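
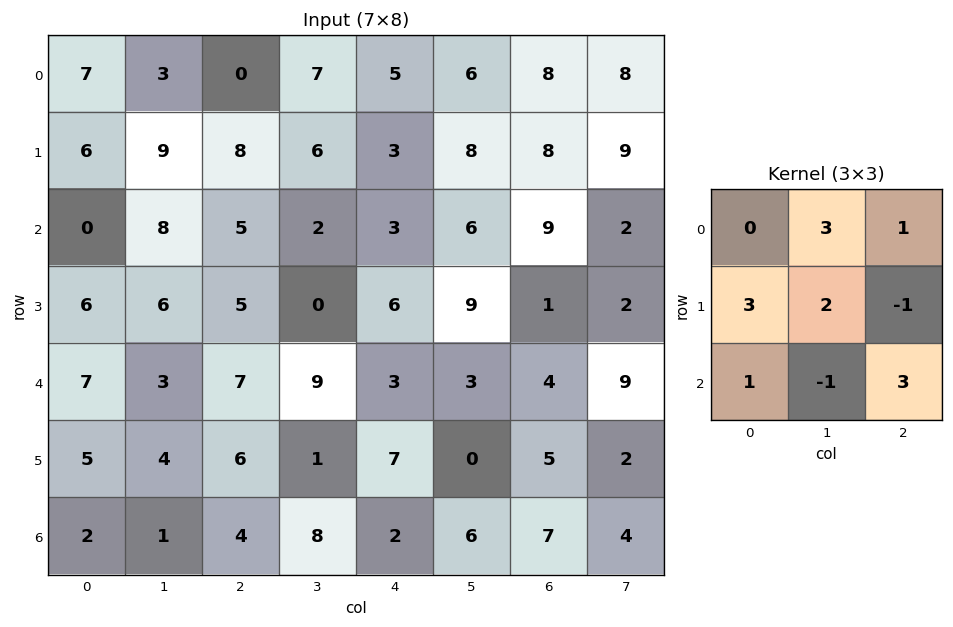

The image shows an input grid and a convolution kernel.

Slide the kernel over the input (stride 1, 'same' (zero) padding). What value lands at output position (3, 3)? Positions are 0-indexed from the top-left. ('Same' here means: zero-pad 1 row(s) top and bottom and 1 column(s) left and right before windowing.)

25

The receptive field on the zero-padded input at this output position is [5 2 3 / 5 0 6 / 7 9 3]. Elementwise product with the kernel and sum: 2·3 + 3·1 + 5·3 + 0·2 + 6·-1 + 7·1 + 9·-1 + 3·3.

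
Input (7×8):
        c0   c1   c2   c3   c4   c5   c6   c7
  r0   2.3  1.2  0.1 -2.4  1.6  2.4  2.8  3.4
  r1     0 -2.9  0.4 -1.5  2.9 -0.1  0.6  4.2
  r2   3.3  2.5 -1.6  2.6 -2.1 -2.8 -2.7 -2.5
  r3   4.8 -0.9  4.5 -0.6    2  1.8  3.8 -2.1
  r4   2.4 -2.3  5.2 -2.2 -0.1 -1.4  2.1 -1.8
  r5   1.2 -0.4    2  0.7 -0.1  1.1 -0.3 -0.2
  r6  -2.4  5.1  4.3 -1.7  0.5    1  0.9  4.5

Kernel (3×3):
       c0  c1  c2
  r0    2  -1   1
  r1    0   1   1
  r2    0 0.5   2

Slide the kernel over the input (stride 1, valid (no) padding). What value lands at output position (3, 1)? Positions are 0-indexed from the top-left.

The receptive field on the input at this output position is [-0.9 4.5 -0.6 / -2.3 5.2 -2.2 / -0.4 2 0.7]. Elementwise product with the kernel and sum: -0.9·2 + 4.5·-1 + -0.6·1 + 5.2·1 + -2.2·1 + 2·0.5 + 0.7·2.

-1.5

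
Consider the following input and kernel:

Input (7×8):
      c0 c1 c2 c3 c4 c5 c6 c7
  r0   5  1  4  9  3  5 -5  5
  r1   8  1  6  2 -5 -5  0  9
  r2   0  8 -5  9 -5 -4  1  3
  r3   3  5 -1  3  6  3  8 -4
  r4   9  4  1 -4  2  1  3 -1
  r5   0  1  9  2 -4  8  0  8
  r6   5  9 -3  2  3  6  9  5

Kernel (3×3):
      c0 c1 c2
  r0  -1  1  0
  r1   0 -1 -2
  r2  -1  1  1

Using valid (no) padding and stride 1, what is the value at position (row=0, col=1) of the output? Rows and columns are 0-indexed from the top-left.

The receptive field on the input at this output position is [1 4 9 / 1 6 2 / 8 -5 9]. Elementwise product with the kernel and sum: 1·-1 + 4·1 + 6·-1 + 2·-2 + 8·-1 + -5·1 + 9·1.

-11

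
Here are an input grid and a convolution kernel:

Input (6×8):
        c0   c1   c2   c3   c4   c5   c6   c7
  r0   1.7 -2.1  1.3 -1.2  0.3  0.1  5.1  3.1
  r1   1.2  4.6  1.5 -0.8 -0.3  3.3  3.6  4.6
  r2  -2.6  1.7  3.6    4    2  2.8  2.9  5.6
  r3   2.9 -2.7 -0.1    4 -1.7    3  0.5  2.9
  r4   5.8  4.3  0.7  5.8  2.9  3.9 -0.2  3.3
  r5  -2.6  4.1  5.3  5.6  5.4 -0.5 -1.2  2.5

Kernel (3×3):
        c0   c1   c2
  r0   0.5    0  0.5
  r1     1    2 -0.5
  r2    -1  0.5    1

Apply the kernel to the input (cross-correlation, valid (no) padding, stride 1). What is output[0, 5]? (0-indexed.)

The receptive field on the input at this output position is [0.1 5.1 3.1 / 3.3 3.6 4.6 / 2.8 2.9 5.6]. Elementwise product with the kernel and sum: 0.1·0.5 + 3.1·0.5 + 3.3·1 + 3.6·2 + 4.6·-0.5 + 2.8·-1 + 2.9·0.5 + 5.6·1.

14.05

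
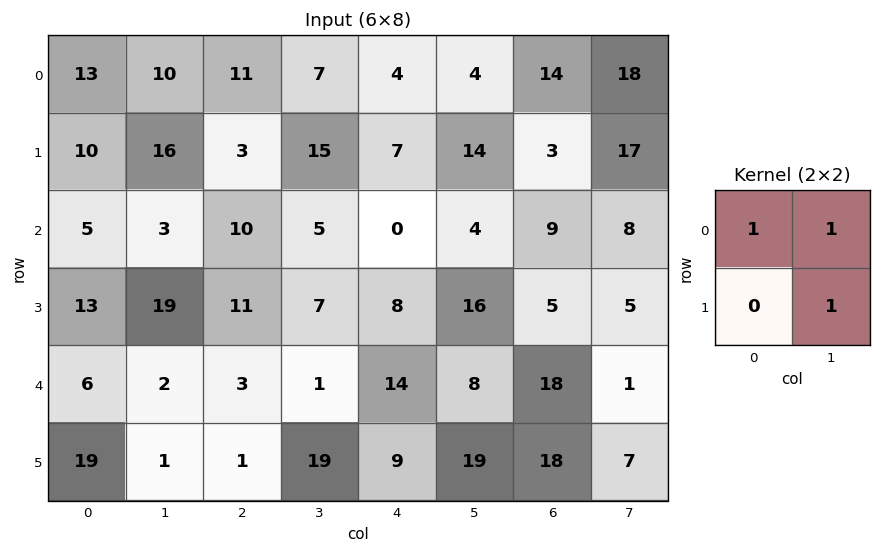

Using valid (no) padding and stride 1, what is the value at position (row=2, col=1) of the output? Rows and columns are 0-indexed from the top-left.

24

The receptive field on the input at this output position is [3 10 / 19 11]. Elementwise product with the kernel and sum: 3·1 + 10·1 + 11·1.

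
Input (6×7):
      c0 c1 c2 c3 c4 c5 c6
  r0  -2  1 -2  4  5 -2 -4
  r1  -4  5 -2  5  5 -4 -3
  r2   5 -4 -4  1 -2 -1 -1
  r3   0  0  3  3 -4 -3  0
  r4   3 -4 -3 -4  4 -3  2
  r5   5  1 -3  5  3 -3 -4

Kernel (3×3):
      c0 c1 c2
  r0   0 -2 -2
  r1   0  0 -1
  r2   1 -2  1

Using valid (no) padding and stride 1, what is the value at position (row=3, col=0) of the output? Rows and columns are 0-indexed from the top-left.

The receptive field on the input at this output position is [0 0 3 / 3 -4 -3 / 5 1 -3]. Elementwise product with the kernel and sum: 0·-2 + 3·-2 + -3·-1 + 5·1 + 1·-2 + -3·1.

-3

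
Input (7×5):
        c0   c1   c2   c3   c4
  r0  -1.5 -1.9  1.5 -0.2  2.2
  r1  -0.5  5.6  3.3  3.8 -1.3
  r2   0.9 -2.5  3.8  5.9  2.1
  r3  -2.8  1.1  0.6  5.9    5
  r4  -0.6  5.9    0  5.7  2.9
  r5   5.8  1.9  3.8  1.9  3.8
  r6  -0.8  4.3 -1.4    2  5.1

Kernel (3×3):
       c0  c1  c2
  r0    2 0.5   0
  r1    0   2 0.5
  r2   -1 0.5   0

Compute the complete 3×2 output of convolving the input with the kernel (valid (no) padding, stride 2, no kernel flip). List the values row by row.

6.75 9
6.6 27.7
10.4 10.95

Output[0,0]: The receptive field on the input at this output position is [-1.5 -1.9 1.5 / -0.5 5.6 3.3 / 0.9 -2.5 3.8]. Elementwise product with the kernel and sum: -1.5·2 + -1.9·0.5 + 5.6·2 + 3.3·0.5 + 0.9·-1 + -2.5·0.5.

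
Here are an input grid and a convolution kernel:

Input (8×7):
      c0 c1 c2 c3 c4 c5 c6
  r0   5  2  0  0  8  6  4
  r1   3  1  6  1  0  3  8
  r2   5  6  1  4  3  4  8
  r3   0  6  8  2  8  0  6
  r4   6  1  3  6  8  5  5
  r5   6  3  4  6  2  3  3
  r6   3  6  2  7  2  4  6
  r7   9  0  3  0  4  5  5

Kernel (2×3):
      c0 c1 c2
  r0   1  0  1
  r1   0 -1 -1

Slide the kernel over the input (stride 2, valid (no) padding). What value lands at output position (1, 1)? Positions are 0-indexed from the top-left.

-6

The receptive field on the input at this output position is [1 4 3 / 8 2 8]. Elementwise product with the kernel and sum: 1·1 + 3·1 + 2·-1 + 8·-1.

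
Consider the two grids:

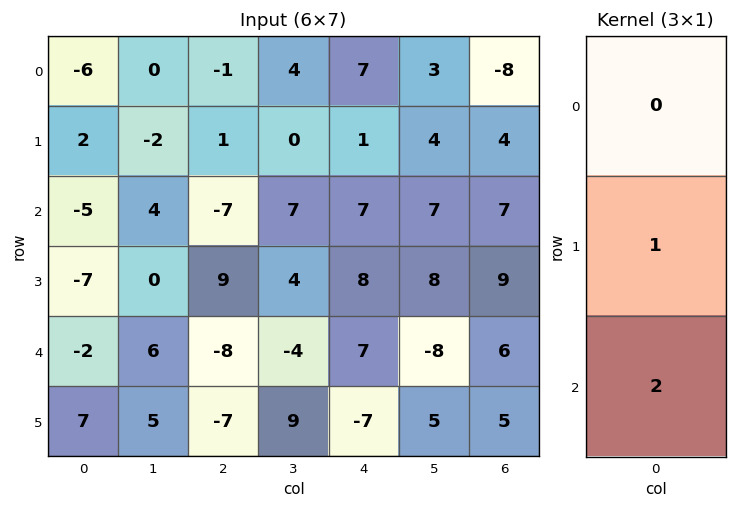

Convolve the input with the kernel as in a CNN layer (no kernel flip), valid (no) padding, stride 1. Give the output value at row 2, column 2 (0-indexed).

-7

The receptive field on the input at this output position is [-7 / 9 / -8]. Elementwise product with the kernel and sum: 9·1 + -8·2.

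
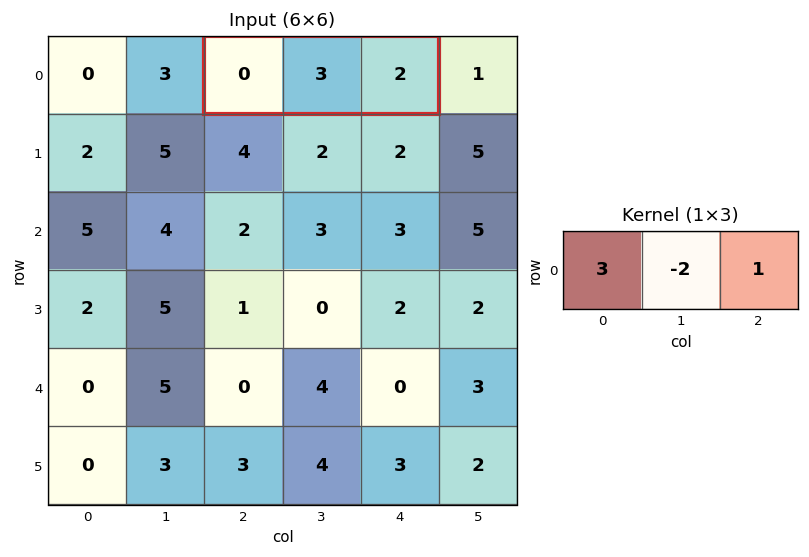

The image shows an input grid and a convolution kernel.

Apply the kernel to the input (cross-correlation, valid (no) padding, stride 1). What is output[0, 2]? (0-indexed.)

-4

The receptive field on the input at this output position is [0 3 2]. Elementwise product with the kernel and sum: 0·3 + 3·-2 + 2·1.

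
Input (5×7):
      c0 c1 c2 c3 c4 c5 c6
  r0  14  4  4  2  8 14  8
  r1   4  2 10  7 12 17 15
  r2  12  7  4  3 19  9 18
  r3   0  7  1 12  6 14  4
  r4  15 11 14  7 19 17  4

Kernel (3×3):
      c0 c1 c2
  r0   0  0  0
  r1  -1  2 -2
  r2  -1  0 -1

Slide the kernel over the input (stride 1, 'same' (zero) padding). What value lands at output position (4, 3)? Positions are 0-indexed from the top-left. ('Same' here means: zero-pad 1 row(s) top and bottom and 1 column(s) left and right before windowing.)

The receptive field on the zero-padded input at this output position is [1 12 6 / 14 7 19 / 0 0 0]. Elementwise product with the kernel and sum: 14·-1 + 7·2 + 19·-2 + 0·-1 + 0·-1.

-38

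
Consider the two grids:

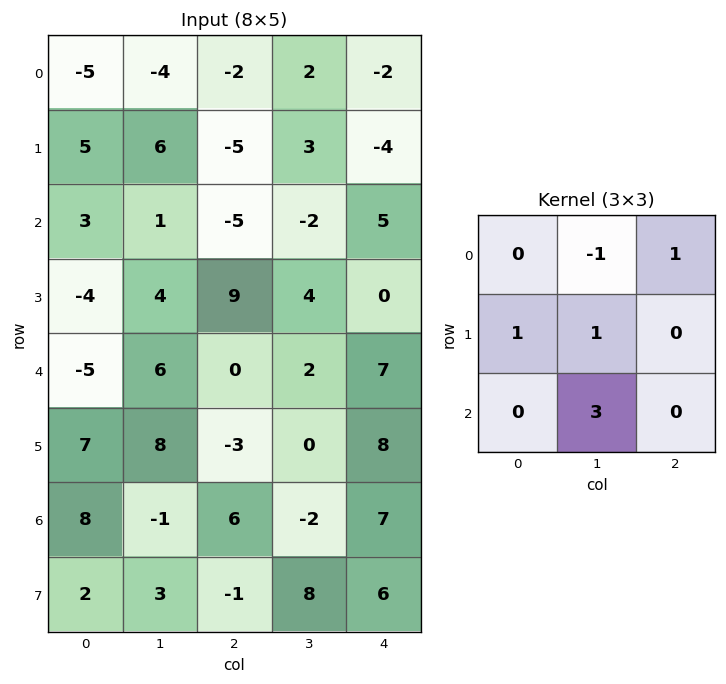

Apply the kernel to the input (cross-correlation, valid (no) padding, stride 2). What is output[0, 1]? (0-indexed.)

-12

The receptive field on the input at this output position is [-2 2 -2 / -5 3 -4 / -5 -2 5]. Elementwise product with the kernel and sum: 2·-1 + -2·1 + -5·1 + 3·1 + -2·3.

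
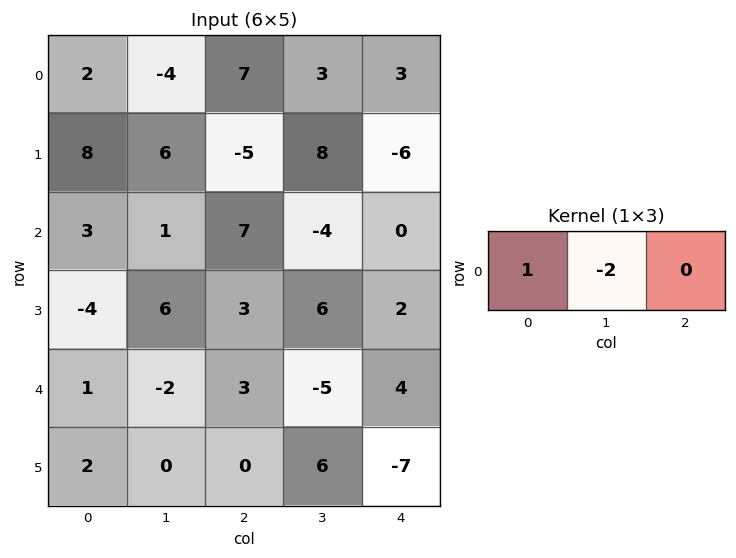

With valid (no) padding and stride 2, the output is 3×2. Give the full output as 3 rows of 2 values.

Output[0,0]: The receptive field on the input at this output position is [2 -4 7]. Elementwise product with the kernel and sum: 2·1 + -4·-2.
Output[0,1]: The receptive field on the input at this output position is [7 3 3]. Elementwise product with the kernel and sum: 7·1 + 3·-2.

10 1
1 15
5 13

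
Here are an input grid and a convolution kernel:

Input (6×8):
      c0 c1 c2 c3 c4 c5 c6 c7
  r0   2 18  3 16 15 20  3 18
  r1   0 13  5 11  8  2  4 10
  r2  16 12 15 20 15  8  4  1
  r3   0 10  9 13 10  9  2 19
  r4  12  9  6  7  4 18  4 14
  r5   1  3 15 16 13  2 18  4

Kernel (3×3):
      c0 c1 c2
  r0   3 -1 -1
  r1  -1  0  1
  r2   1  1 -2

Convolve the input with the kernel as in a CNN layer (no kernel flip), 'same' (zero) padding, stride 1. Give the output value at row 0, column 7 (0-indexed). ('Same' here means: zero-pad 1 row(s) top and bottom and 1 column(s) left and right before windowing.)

The receptive field on the zero-padded input at this output position is [0 0 0 / 3 18 0 / 4 10 0]. Elementwise product with the kernel and sum: 0·3 + 0·-1 + 0·-1 + 3·-1 + 0·1 + 4·1 + 10·1 + 0·-2.

11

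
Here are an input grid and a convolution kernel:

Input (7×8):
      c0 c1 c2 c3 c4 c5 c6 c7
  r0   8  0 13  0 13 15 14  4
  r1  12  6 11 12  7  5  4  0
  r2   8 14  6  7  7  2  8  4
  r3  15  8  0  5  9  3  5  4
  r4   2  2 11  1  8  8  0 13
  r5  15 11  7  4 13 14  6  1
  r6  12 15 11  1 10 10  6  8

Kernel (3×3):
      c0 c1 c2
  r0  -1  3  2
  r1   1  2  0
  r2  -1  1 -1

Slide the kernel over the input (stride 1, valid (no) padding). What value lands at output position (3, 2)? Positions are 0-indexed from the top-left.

30

The receptive field on the input at this output position is [0 5 9 / 11 1 8 / 7 4 13]. Elementwise product with the kernel and sum: 0·-1 + 5·3 + 9·2 + 11·1 + 1·2 + 7·-1 + 4·1 + 13·-1.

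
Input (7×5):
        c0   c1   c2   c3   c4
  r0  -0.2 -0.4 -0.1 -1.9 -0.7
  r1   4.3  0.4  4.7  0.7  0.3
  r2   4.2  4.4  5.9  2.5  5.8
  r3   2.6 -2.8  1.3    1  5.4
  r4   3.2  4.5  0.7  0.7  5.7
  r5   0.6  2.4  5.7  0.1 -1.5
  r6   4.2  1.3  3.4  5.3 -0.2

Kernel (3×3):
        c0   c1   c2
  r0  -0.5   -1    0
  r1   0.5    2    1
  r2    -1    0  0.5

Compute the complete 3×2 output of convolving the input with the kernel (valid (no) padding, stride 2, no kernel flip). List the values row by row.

6.9 3
-12.35 4.75
2.2 -3

Output[0,0]: The receptive field on the input at this output position is [-0.2 -0.4 -0.1 / 4.3 0.4 4.7 / 4.2 4.4 5.9]. Elementwise product with the kernel and sum: -0.2·-0.5 + -0.4·-1 + 4.3·0.5 + 0.4·2 + 4.7·1 + 4.2·-1 + 5.9·0.5.
Output[0,1]: The receptive field on the input at this output position is [-0.1 -1.9 -0.7 / 4.7 0.7 0.3 / 5.9 2.5 5.8]. Elementwise product with the kernel and sum: -0.1·-0.5 + -1.9·-1 + 4.7·0.5 + 0.7·2 + 0.3·1 + 5.9·-1 + 5.8·0.5.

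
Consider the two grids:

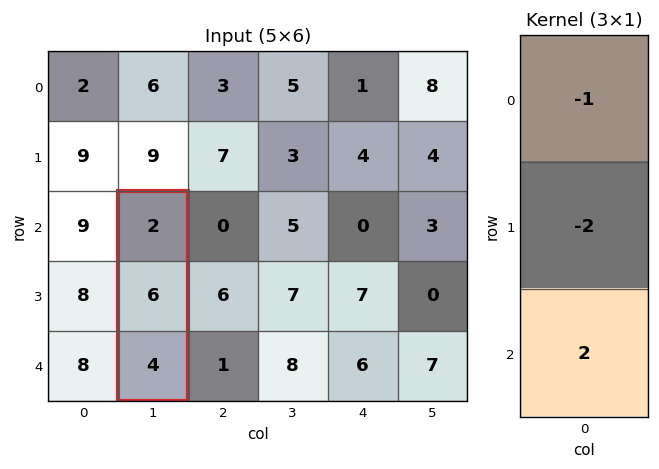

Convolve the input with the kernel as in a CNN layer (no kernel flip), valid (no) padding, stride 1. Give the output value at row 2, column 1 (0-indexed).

The receptive field on the input at this output position is [2 / 6 / 4]. Elementwise product with the kernel and sum: 2·-1 + 6·-2 + 4·2.

-6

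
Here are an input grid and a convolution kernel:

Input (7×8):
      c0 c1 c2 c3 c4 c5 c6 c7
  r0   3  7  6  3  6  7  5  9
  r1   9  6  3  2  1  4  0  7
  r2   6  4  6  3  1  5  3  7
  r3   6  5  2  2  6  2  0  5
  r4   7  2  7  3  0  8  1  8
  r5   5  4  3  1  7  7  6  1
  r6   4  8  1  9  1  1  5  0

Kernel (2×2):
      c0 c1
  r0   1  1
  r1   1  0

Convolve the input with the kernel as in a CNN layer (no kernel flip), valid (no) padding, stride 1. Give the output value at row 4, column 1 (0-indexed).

The receptive field on the input at this output position is [2 7 / 4 3]. Elementwise product with the kernel and sum: 2·1 + 7·1 + 4·1.

13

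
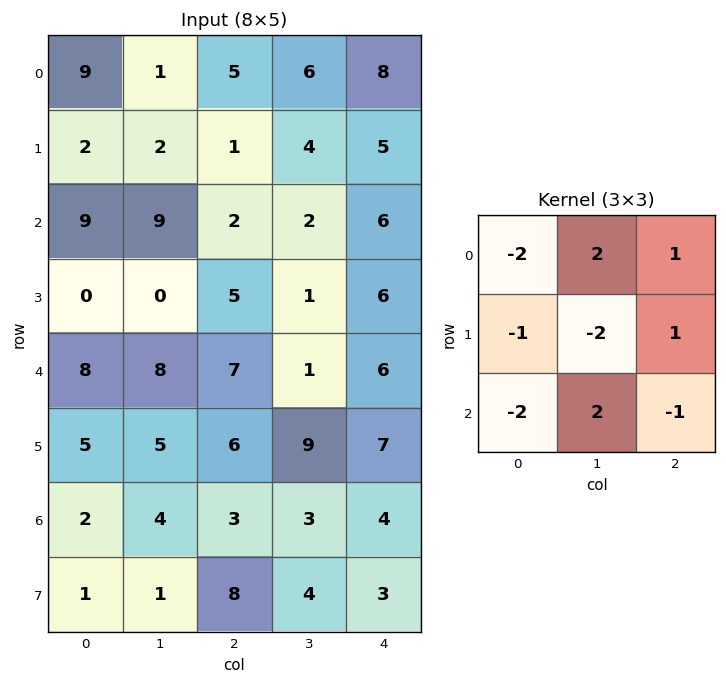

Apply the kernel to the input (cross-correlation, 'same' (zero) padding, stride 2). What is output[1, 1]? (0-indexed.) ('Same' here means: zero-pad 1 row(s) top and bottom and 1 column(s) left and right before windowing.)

0

The receptive field on the zero-padded input at this output position is [2 1 4 / 9 2 2 / 0 5 1]. Elementwise product with the kernel and sum: 2·-2 + 1·2 + 4·1 + 9·-1 + 2·-2 + 2·1 + 0·-2 + 5·2 + 1·-1.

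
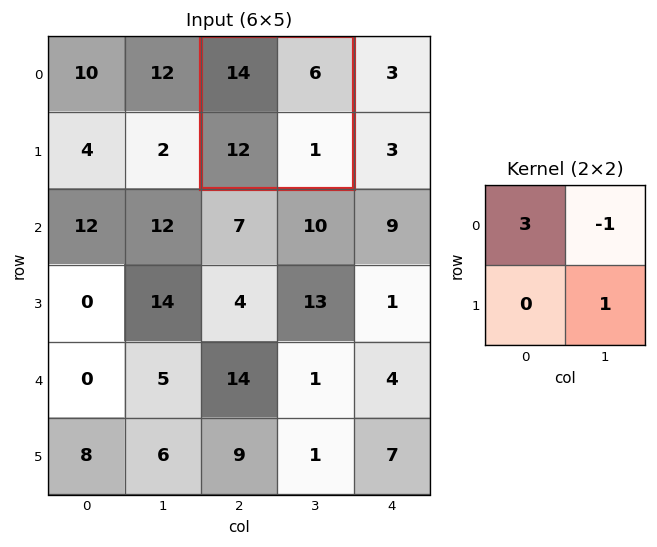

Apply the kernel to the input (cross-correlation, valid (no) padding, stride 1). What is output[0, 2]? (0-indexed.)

The receptive field on the input at this output position is [14 6 / 12 1]. Elementwise product with the kernel and sum: 14·3 + 6·-1 + 1·1.

37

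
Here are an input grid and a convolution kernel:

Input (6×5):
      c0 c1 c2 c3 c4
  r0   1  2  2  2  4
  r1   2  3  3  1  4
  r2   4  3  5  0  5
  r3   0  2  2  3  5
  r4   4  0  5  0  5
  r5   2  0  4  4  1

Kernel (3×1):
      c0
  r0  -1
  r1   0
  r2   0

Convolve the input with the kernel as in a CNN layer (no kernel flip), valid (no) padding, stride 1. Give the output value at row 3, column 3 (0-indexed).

-3

The receptive field on the input at this output position is [3 / 0 / 4]. Elementwise product with the kernel and sum: 3·-1.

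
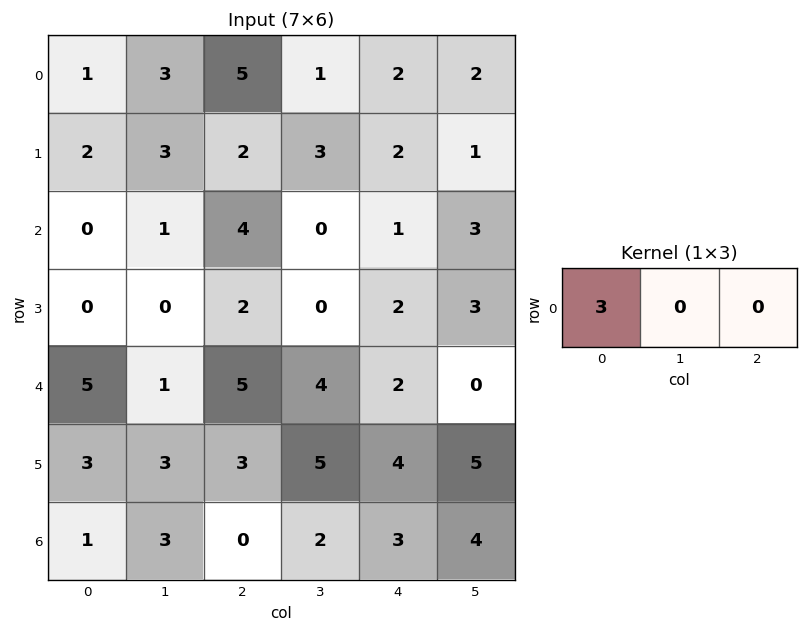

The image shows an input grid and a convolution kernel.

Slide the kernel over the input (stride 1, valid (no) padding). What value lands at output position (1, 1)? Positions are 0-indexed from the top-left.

9

The receptive field on the input at this output position is [3 2 3]. Elementwise product with the kernel and sum: 3·3.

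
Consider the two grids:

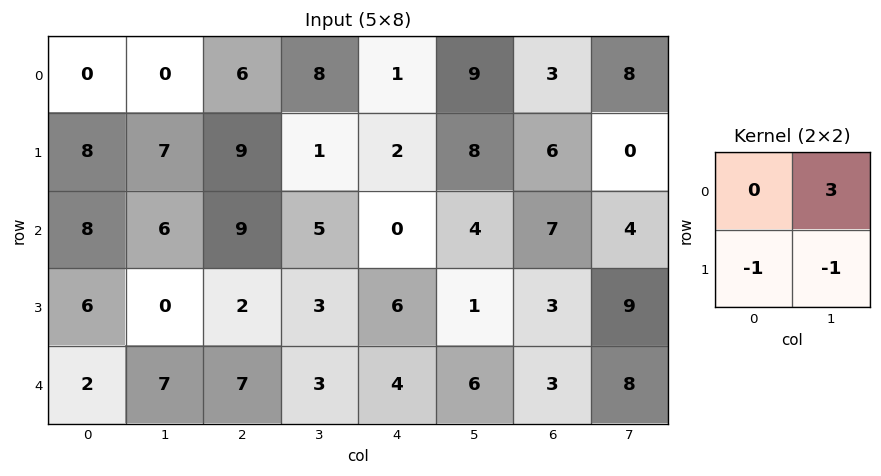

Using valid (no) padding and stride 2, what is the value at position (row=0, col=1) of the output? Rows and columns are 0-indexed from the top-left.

The receptive field on the input at this output position is [6 8 / 9 1]. Elementwise product with the kernel and sum: 8·3 + 9·-1 + 1·-1.

14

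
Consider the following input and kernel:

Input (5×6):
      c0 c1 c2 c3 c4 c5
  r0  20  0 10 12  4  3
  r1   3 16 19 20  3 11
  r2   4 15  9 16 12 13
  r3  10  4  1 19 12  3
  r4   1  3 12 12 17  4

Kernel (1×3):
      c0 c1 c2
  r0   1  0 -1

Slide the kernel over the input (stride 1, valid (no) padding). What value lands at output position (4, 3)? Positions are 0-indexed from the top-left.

The receptive field on the input at this output position is [12 17 4]. Elementwise product with the kernel and sum: 12·1 + 4·-1.

8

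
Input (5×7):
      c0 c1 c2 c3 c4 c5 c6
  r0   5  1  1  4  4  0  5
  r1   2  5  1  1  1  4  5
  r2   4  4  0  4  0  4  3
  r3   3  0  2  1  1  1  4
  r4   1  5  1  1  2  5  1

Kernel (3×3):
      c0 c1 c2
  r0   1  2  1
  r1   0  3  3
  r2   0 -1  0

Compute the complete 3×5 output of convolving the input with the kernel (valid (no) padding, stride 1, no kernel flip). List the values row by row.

22 13 15 27 32
25 18 15 18 34
13 16 13 12 21

Output[0,0]: The receptive field on the input at this output position is [5 1 1 / 2 5 1 / 4 4 0]. Elementwise product with the kernel and sum: 5·1 + 1·2 + 1·1 + 5·3 + 1·3 + 4·-1.
Output[0,1]: The receptive field on the input at this output position is [1 1 4 / 5 1 1 / 4 0 4]. Elementwise product with the kernel and sum: 1·1 + 1·2 + 4·1 + 1·3 + 1·3 + 0·-1.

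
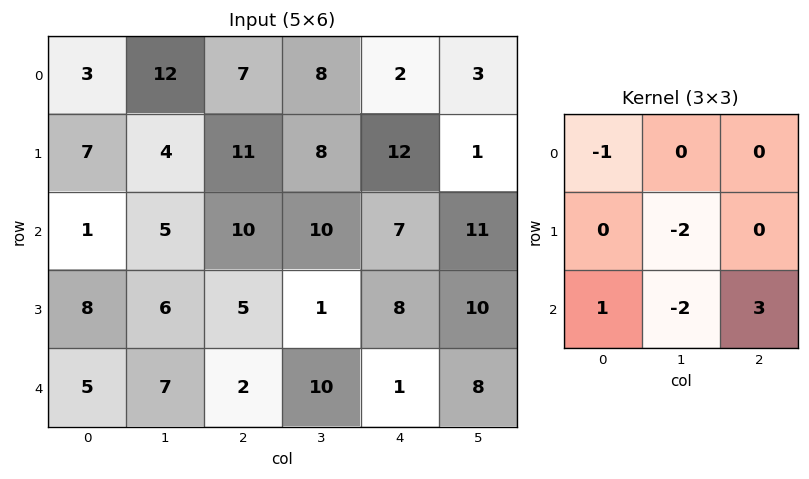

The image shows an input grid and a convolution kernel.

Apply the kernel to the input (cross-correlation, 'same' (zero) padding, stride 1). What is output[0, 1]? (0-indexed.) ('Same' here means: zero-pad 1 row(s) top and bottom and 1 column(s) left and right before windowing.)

8

The receptive field on the zero-padded input at this output position is [0 0 0 / 3 12 7 / 7 4 11]. Elementwise product with the kernel and sum: 0·-1 + 12·-2 + 7·1 + 4·-2 + 11·3.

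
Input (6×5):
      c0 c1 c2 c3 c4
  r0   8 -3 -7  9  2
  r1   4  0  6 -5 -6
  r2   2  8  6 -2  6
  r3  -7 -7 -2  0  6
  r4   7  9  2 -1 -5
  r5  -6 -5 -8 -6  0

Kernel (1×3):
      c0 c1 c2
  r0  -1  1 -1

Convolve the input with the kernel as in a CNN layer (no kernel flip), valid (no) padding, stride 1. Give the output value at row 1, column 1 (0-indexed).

The receptive field on the input at this output position is [0 6 -5]. Elementwise product with the kernel and sum: 0·-1 + 6·1 + -5·-1.

11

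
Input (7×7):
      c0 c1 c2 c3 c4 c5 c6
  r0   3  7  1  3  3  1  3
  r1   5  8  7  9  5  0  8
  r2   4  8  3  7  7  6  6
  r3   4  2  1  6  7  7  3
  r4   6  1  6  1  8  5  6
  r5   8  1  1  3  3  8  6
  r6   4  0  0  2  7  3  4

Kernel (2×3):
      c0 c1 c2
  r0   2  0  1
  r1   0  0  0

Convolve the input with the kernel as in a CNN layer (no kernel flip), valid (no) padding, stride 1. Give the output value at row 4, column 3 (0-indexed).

7

The receptive field on the input at this output position is [1 8 5 / 3 3 8]. Elementwise product with the kernel and sum: 1·2 + 5·1.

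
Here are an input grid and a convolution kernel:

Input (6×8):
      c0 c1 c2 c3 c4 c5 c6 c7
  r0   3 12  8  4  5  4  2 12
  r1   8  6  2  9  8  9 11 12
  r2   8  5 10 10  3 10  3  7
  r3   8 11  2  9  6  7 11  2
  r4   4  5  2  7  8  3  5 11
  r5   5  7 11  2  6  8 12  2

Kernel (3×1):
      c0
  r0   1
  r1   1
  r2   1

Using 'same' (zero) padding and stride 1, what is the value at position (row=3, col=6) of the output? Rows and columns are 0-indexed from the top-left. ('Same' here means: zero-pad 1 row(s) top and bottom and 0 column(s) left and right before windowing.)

19

The receptive field on the zero-padded input at this output position is [3 / 11 / 5]. Elementwise product with the kernel and sum: 3·1 + 11·1 + 5·1.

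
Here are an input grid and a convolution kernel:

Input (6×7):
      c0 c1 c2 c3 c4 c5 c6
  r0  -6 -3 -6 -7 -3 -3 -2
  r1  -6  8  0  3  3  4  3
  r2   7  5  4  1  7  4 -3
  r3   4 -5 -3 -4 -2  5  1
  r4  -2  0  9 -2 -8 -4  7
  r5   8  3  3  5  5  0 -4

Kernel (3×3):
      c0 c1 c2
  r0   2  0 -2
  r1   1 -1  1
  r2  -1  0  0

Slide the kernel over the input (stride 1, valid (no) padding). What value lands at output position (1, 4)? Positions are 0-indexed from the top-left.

2

The receptive field on the input at this output position is [3 4 3 / 7 4 -3 / -2 5 1]. Elementwise product with the kernel and sum: 3·2 + 3·-2 + 7·1 + 4·-1 + -3·1 + -2·-1.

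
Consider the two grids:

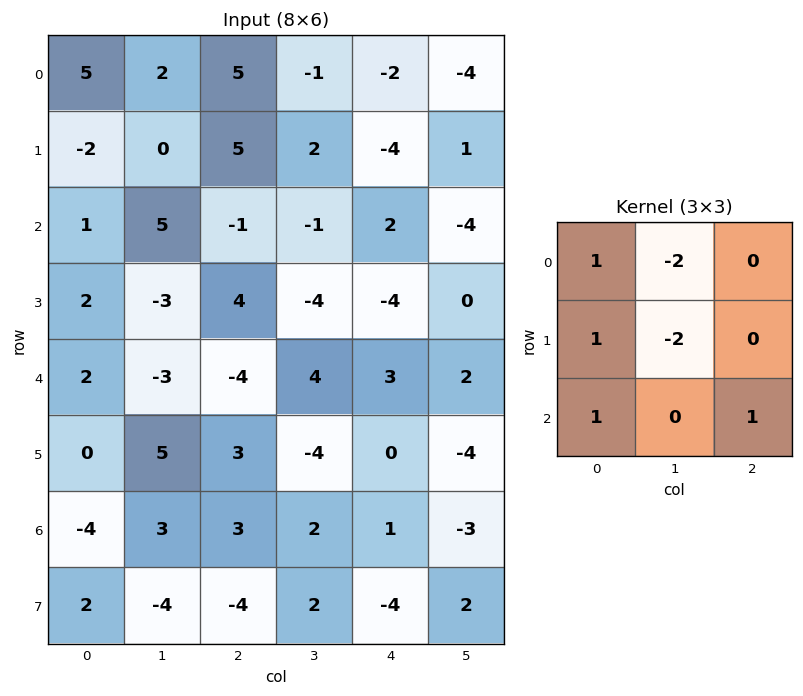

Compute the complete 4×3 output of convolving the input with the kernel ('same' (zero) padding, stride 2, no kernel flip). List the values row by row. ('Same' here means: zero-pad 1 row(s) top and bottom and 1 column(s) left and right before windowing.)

-10 -6 6
-1 -10 1
-3 -5 -6
4 -6 0

Output[0,0]: The receptive field on the zero-padded input at this output position is [0 0 0 / 0 5 2 / 0 -2 0]. Elementwise product with the kernel and sum: 0·1 + 0·-2 + 0·1 + 5·-2 + 0·1 + 0·1.
Output[0,1]: The receptive field on the zero-padded input at this output position is [0 0 0 / 2 5 -1 / 0 5 2]. Elementwise product with the kernel and sum: 0·1 + 0·-2 + 2·1 + 5·-2 + 0·1 + 2·1.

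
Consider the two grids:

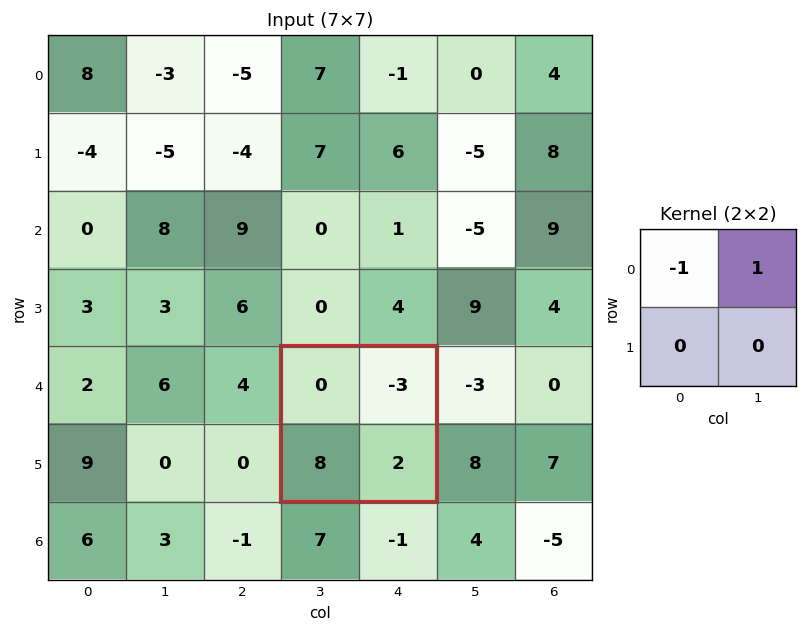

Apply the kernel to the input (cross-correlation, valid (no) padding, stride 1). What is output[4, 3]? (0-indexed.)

-3

The receptive field on the input at this output position is [0 -3 / 8 2]. Elementwise product with the kernel and sum: 0·-1 + -3·1.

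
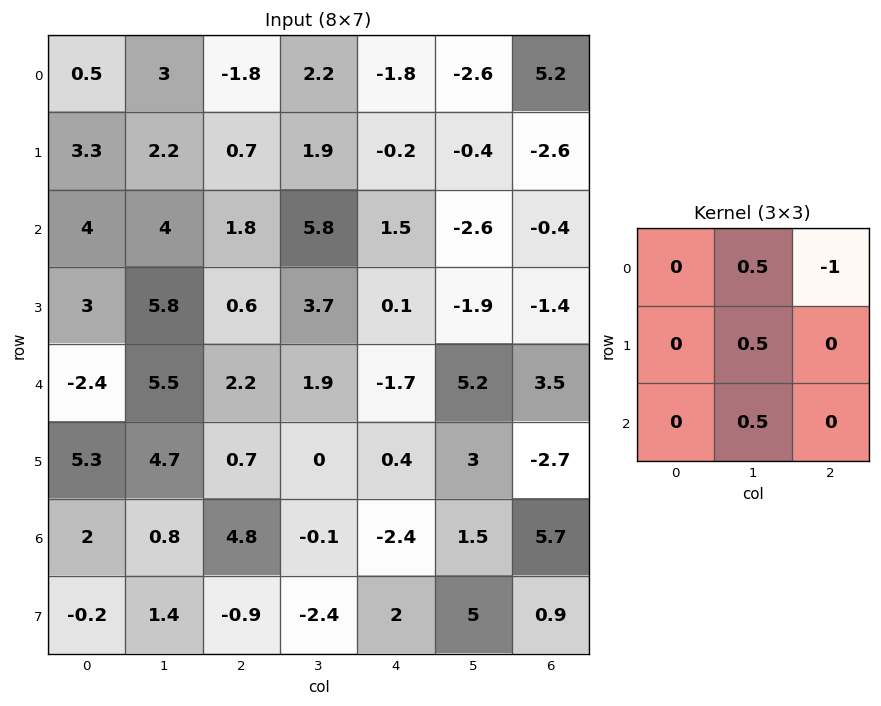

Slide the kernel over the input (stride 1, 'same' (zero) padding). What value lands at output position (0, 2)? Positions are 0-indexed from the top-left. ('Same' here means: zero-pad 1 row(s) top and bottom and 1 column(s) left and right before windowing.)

The receptive field on the zero-padded input at this output position is [0 0 0 / 3 -1.8 2.2 / 2.2 0.7 1.9]. Elementwise product with the kernel and sum: 0·0.5 + 0·-1 + -1.8·0.5 + 0.7·0.5.

-0.55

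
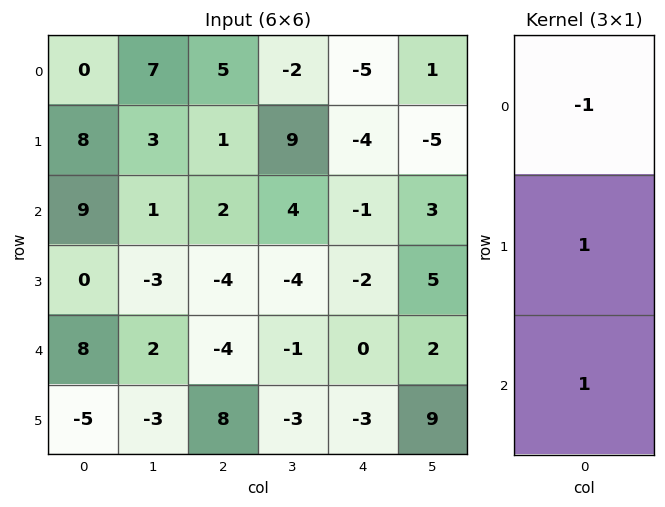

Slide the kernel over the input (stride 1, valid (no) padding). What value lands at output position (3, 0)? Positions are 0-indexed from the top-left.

3

The receptive field on the input at this output position is [0 / 8 / -5]. Elementwise product with the kernel and sum: 0·-1 + 8·1 + -5·1.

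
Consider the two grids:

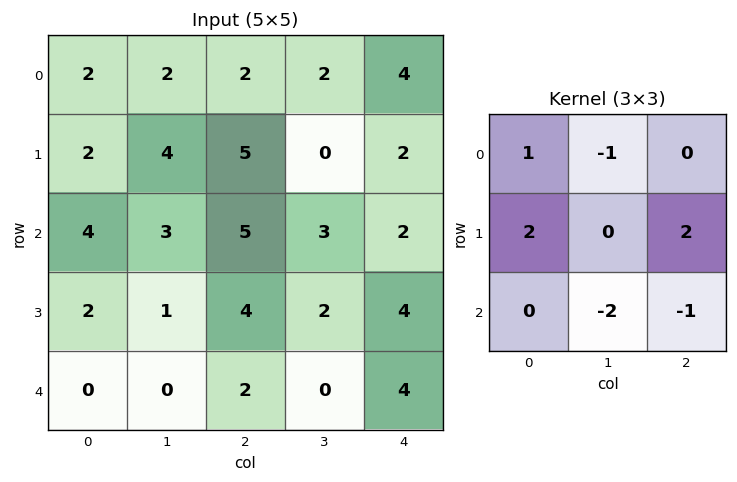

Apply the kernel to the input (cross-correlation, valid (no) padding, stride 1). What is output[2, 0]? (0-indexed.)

11

The receptive field on the input at this output position is [4 3 5 / 2 1 4 / 0 0 2]. Elementwise product with the kernel and sum: 4·1 + 3·-1 + 2·2 + 4·2 + 0·-2 + 2·-1.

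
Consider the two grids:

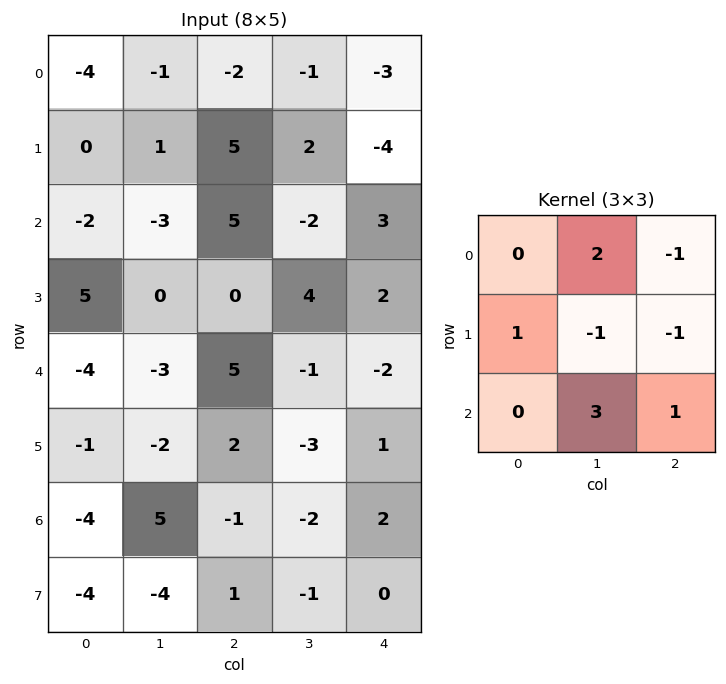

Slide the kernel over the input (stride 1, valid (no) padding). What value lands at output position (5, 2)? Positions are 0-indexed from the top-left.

The receptive field on the input at this output position is [2 -3 1 / -1 -2 2 / 1 -1 0]. Elementwise product with the kernel and sum: -3·2 + 1·-1 + -1·1 + -2·-1 + 2·-1 + -1·3 + 0·1.

-11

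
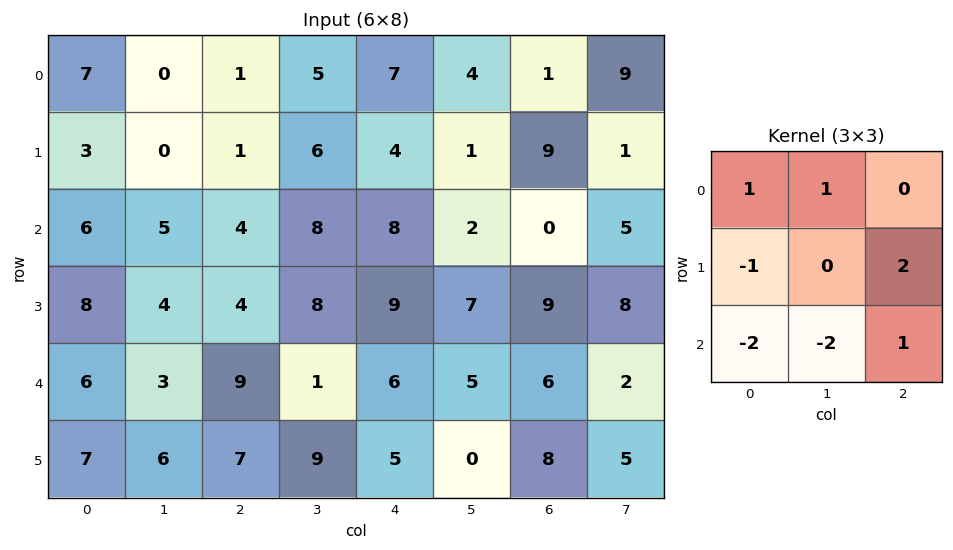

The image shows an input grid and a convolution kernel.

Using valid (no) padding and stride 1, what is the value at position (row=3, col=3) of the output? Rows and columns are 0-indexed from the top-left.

-2

The receptive field on the input at this output position is [8 9 7 / 1 6 5 / 9 5 0]. Elementwise product with the kernel and sum: 8·1 + 9·1 + 1·-1 + 5·2 + 9·-2 + 5·-2 + 0·1.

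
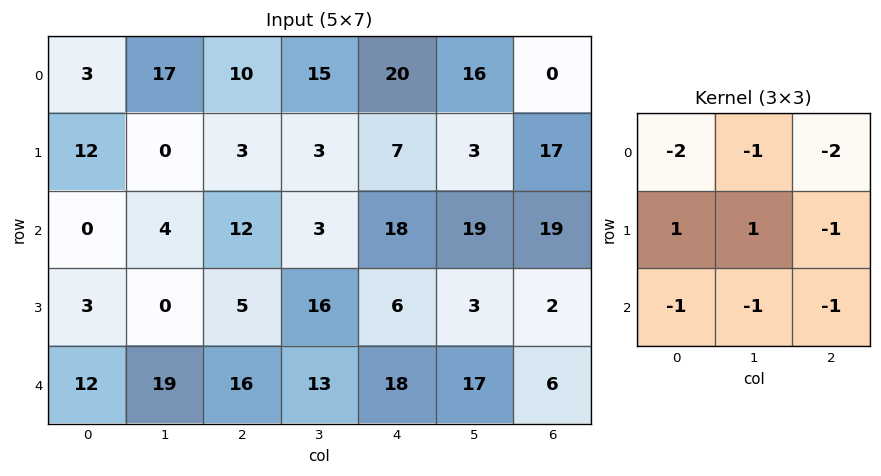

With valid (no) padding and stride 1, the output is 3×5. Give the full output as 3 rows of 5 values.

Output[0,0]: The receptive field on the input at this output position is [3 17 10 / 12 0 3 / 0 4 12]. Elementwise product with the kernel and sum: 3·-2 + 17·-1 + 10·-2 + 12·1 + 0·1 + 3·-1 + 0·-1 + 4·-1 + 12·-1.

-50 -93 -109 -115 -119
-46 -17 -53 -42 -44
-77 -85 -95 -91 -127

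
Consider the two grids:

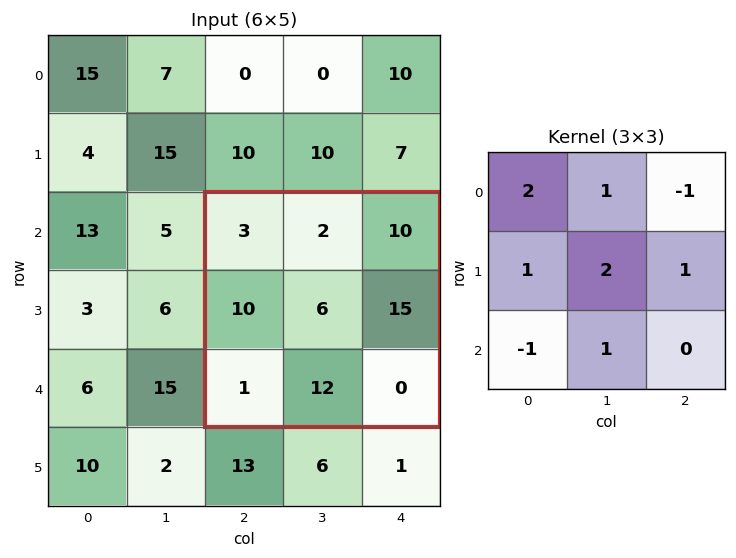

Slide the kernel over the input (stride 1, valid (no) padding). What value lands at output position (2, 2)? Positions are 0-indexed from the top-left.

The receptive field on the input at this output position is [3 2 10 / 10 6 15 / 1 12 0]. Elementwise product with the kernel and sum: 3·2 + 2·1 + 10·-1 + 10·1 + 6·2 + 15·1 + 1·-1 + 12·1.

46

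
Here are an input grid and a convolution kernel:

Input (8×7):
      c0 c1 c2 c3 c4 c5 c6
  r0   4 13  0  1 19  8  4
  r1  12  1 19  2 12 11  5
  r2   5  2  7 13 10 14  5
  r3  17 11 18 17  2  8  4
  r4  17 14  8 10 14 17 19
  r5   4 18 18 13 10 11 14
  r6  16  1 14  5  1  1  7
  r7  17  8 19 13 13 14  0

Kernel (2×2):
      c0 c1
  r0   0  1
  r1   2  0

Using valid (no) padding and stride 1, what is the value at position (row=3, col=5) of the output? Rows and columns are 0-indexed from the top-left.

The receptive field on the input at this output position is [8 4 / 17 19]. Elementwise product with the kernel and sum: 4·1 + 17·2.

38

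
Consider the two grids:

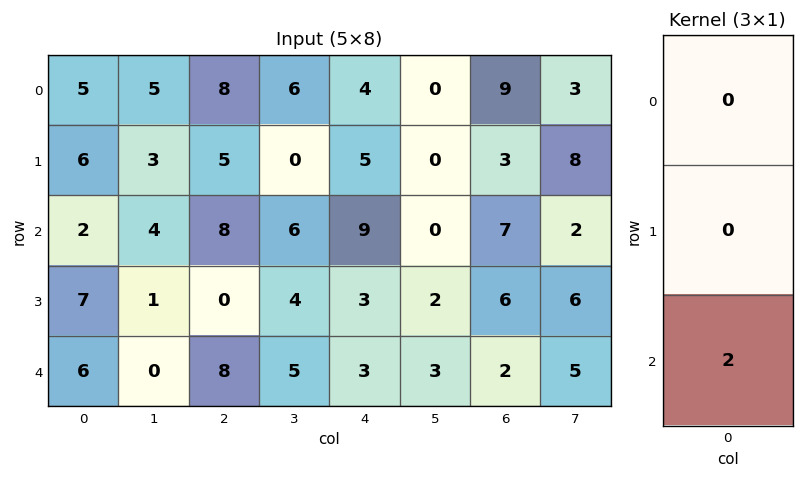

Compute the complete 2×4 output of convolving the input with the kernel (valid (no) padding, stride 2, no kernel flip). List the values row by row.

Output[0,0]: The receptive field on the input at this output position is [5 / 6 / 2]. Elementwise product with the kernel and sum: 2·2.
Output[0,1]: The receptive field on the input at this output position is [8 / 5 / 8]. Elementwise product with the kernel and sum: 8·2.

4 16 18 14
12 16 6 4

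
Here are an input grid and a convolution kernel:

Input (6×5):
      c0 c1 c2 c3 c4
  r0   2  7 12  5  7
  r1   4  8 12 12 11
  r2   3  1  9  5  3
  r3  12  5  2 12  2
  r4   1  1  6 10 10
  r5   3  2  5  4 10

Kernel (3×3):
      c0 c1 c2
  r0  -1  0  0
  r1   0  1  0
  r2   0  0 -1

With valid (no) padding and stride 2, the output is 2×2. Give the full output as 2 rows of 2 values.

-3 -3
-4 -7

Output[0,0]: The receptive field on the input at this output position is [2 7 12 / 4 8 12 / 3 1 9]. Elementwise product with the kernel and sum: 2·-1 + 8·1 + 9·-1.
Output[0,1]: The receptive field on the input at this output position is [12 5 7 / 12 12 11 / 9 5 3]. Elementwise product with the kernel and sum: 12·-1 + 12·1 + 3·-1.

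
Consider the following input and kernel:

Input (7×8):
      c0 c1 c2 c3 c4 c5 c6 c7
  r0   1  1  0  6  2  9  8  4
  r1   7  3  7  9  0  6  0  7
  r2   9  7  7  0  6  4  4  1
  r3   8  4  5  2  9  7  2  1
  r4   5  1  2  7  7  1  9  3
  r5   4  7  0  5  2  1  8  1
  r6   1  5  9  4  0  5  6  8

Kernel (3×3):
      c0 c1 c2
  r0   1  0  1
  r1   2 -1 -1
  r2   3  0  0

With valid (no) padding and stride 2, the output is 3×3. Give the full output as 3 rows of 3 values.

Output[0,0]: The receptive field on the input at this output position is [1 1 0 / 7 3 7 / 9 7 7]. Elementwise product with the kernel and sum: 1·1 + 0·1 + 7·2 + 3·-1 + 7·-1 + 9·3.

32 28 22
38 18 40
11 29 11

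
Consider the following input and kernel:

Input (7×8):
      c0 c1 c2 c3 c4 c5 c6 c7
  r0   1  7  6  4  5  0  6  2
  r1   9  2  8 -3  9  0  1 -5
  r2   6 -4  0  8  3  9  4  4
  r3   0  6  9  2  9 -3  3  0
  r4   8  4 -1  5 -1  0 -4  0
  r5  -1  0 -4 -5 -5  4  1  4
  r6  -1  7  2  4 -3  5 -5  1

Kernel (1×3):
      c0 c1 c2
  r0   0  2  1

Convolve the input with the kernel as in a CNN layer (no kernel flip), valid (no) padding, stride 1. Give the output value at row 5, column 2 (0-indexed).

-15

The receptive field on the input at this output position is [-4 -5 -5]. Elementwise product with the kernel and sum: -5·2 + -5·1.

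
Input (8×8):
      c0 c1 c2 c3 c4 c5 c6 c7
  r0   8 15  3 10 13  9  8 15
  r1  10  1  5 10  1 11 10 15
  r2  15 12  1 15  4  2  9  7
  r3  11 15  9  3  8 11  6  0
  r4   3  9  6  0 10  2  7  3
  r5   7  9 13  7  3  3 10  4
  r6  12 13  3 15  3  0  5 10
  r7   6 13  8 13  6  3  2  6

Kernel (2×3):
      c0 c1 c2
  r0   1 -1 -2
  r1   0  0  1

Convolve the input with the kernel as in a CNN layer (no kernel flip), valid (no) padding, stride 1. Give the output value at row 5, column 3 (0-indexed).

The receptive field on the input at this output position is [7 3 3 / 15 3 0]. Elementwise product with the kernel and sum: 7·1 + 3·-1 + 3·-2 + 0·1.

-2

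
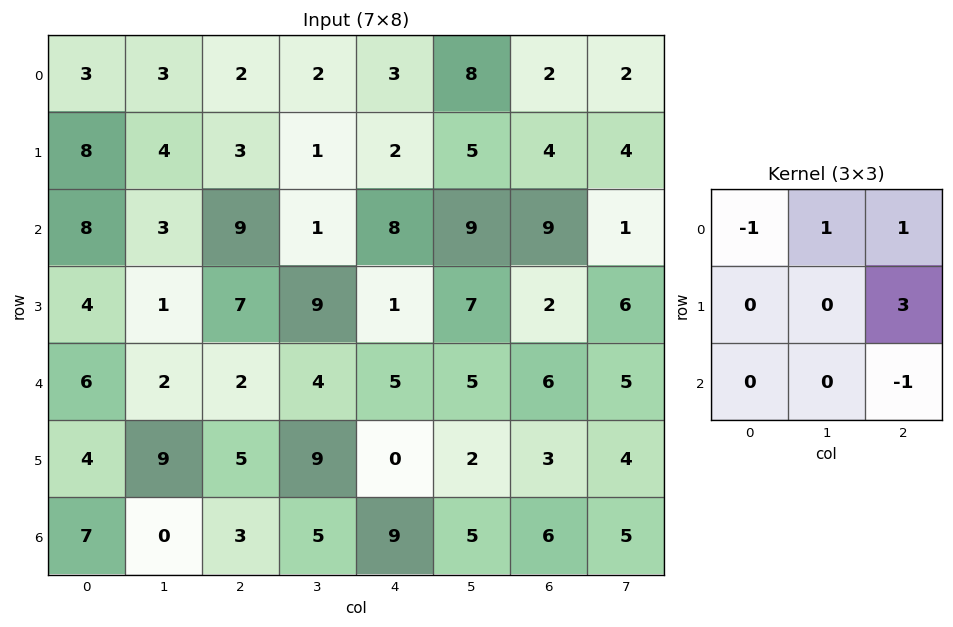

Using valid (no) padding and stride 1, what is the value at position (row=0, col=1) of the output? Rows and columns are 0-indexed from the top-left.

3

The receptive field on the input at this output position is [3 2 2 / 4 3 1 / 3 9 1]. Elementwise product with the kernel and sum: 3·-1 + 2·1 + 2·1 + 1·3 + 1·-1.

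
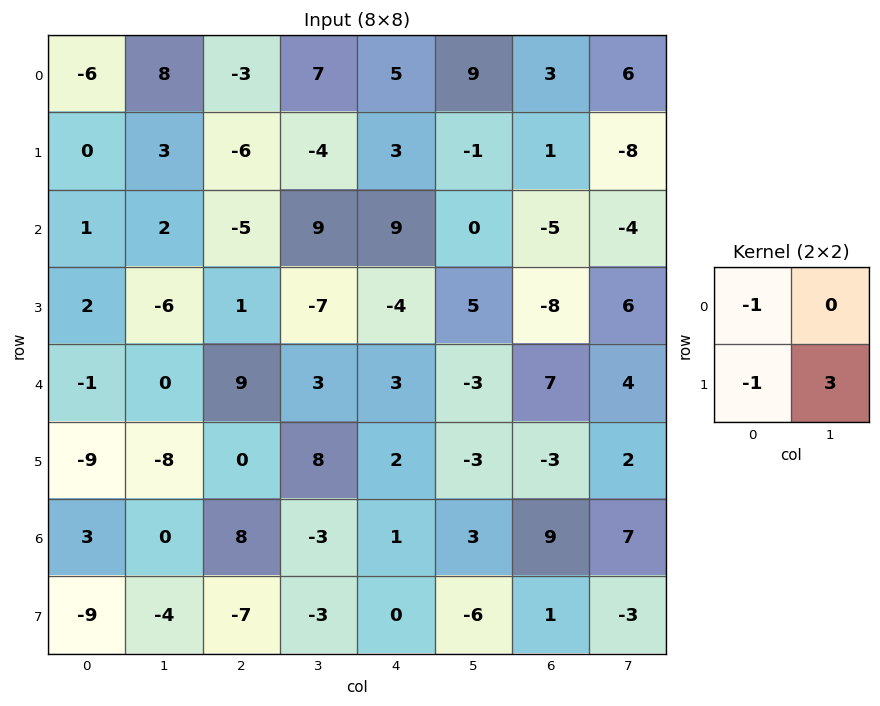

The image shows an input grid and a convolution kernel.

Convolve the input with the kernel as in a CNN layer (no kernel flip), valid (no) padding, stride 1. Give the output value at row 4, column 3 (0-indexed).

-5

The receptive field on the input at this output position is [3 3 / 8 2]. Elementwise product with the kernel and sum: 3·-1 + 8·-1 + 2·3.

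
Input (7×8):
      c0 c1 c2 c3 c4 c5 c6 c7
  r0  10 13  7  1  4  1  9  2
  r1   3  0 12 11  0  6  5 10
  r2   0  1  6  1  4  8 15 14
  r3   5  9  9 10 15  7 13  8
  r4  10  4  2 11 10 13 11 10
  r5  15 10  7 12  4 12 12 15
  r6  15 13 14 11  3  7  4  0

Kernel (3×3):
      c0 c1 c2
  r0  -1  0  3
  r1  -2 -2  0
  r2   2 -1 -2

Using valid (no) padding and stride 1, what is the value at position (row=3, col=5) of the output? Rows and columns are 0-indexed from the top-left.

The receptive field on the input at this output position is [7 13 8 / 13 11 10 / 12 12 15]. Elementwise product with the kernel and sum: 7·-1 + 8·3 + 13·-2 + 11·-2 + 12·2 + 12·-1 + 15·-2.

-49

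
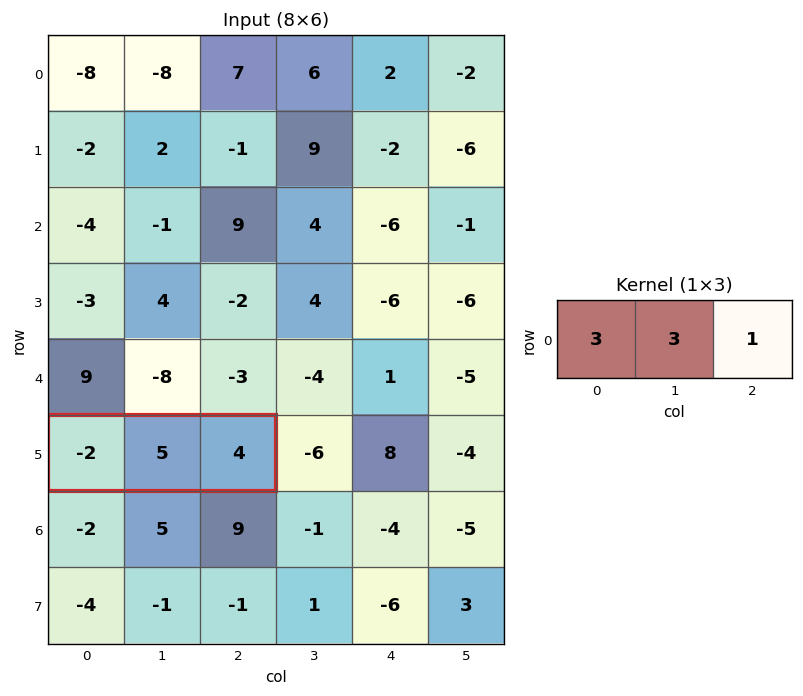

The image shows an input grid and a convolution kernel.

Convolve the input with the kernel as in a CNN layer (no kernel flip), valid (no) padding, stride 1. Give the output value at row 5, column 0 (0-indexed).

The receptive field on the input at this output position is [-2 5 4]. Elementwise product with the kernel and sum: -2·3 + 5·3 + 4·1.

13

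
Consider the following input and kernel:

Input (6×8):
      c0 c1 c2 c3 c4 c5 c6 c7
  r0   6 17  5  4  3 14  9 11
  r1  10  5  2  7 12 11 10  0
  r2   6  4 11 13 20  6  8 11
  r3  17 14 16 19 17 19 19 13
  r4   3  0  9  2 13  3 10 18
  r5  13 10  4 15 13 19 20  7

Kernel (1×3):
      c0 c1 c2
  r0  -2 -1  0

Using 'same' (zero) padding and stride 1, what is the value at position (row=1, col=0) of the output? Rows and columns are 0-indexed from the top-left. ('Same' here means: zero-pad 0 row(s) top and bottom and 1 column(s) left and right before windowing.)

-10

The receptive field on the zero-padded input at this output position is [0 10 5]. Elementwise product with the kernel and sum: 0·-2 + 10·-1.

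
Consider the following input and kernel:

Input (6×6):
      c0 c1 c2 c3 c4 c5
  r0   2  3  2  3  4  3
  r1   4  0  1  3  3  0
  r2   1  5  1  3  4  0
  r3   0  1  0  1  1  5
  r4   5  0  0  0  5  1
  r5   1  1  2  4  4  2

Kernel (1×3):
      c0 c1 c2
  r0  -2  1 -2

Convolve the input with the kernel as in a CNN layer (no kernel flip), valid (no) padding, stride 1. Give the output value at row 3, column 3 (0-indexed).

-11

The receptive field on the input at this output position is [1 1 5]. Elementwise product with the kernel and sum: 1·-2 + 1·1 + 5·-2.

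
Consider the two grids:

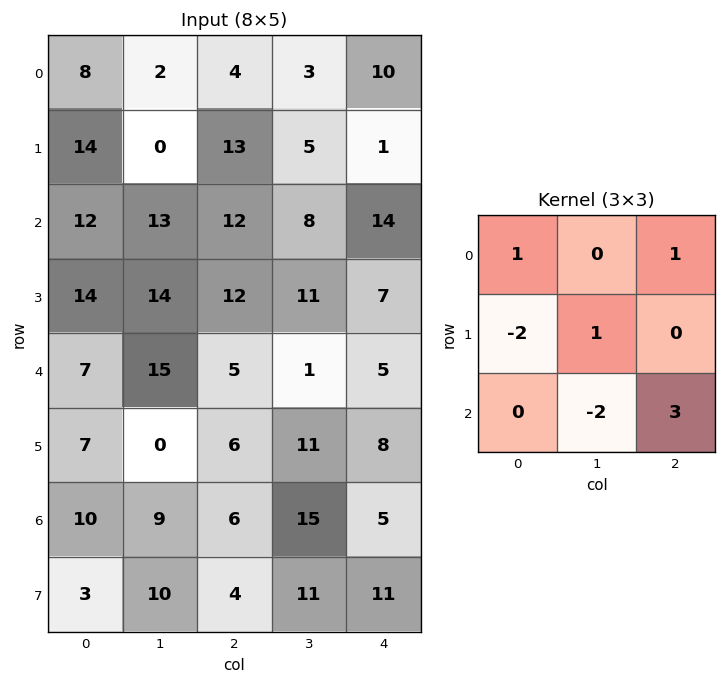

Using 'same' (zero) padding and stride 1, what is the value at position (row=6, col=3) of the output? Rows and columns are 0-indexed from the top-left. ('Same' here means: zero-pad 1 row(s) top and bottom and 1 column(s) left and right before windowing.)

28

The receptive field on the zero-padded input at this output position is [6 11 8 / 6 15 5 / 4 11 11]. Elementwise product with the kernel and sum: 6·1 + 8·1 + 6·-2 + 15·1 + 11·-2 + 11·3.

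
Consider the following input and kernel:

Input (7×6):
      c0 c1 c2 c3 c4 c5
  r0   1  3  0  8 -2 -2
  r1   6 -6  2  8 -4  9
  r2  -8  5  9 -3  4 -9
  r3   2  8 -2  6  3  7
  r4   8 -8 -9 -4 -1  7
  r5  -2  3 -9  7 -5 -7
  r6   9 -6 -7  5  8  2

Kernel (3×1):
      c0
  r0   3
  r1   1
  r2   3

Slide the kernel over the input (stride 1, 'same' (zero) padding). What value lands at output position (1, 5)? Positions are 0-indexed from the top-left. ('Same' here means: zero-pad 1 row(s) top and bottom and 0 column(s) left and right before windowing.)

-24

The receptive field on the zero-padded input at this output position is [-2 / 9 / -9]. Elementwise product with the kernel and sum: -2·3 + 9·1 + -9·3.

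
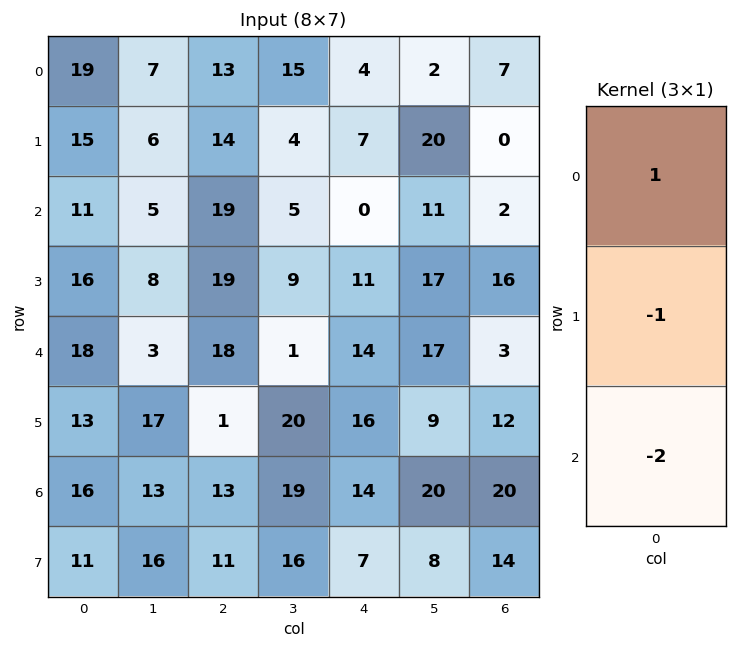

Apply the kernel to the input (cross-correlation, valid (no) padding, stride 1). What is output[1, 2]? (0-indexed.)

-43

The receptive field on the input at this output position is [14 / 19 / 19]. Elementwise product with the kernel and sum: 14·1 + 19·-1 + 19·-2.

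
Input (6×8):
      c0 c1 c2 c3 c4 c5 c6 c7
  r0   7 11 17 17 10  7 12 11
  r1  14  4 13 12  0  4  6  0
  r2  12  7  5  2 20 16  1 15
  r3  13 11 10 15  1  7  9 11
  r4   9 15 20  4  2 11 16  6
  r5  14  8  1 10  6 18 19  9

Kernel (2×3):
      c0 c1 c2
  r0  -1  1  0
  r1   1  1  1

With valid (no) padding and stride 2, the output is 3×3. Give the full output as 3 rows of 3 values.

35 25 7
29 23 13
29 1 52

Output[0,0]: The receptive field on the input at this output position is [7 11 17 / 14 4 13]. Elementwise product with the kernel and sum: 7·-1 + 11·1 + 14·1 + 4·1 + 13·1.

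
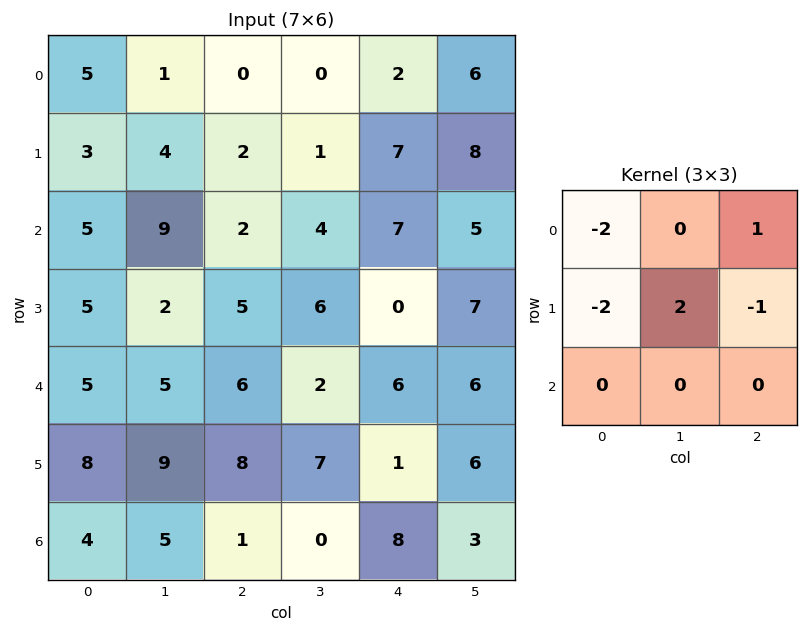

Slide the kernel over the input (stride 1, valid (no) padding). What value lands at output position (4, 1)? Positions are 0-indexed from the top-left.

-17

The receptive field on the input at this output position is [5 6 2 / 9 8 7 / 5 1 0]. Elementwise product with the kernel and sum: 5·-2 + 2·1 + 9·-2 + 8·2 + 7·-1.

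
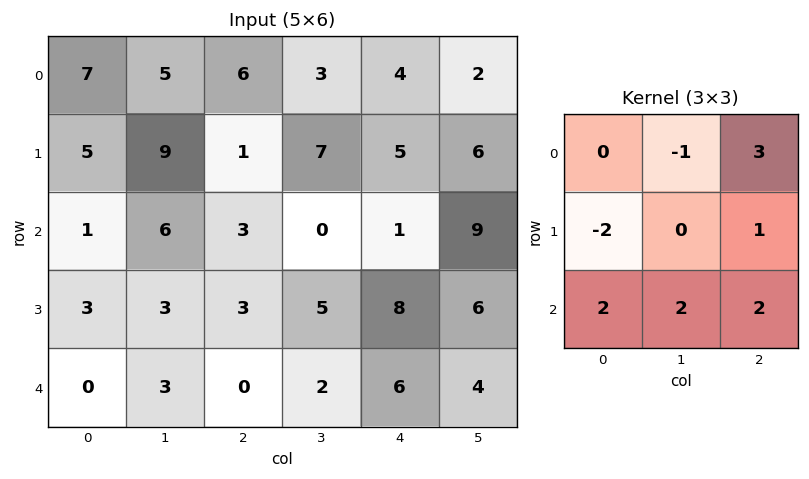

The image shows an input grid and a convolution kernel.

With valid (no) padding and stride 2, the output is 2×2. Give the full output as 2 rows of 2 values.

24 20
6 21

Output[0,0]: The receptive field on the input at this output position is [7 5 6 / 5 9 1 / 1 6 3]. Elementwise product with the kernel and sum: 5·-1 + 6·3 + 5·-2 + 1·1 + 1·2 + 6·2 + 3·2.
Output[0,1]: The receptive field on the input at this output position is [6 3 4 / 1 7 5 / 3 0 1]. Elementwise product with the kernel and sum: 3·-1 + 4·3 + 1·-2 + 5·1 + 3·2 + 0·2 + 1·2.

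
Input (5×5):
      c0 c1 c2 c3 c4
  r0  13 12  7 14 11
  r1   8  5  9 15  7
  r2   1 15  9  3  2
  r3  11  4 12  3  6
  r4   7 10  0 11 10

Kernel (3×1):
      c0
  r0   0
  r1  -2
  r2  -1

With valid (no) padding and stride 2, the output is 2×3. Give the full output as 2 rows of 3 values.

Output[0,0]: The receptive field on the input at this output position is [13 / 8 / 1]. Elementwise product with the kernel and sum: 8·-2 + 1·-1.

-17 -27 -16
-29 -24 -22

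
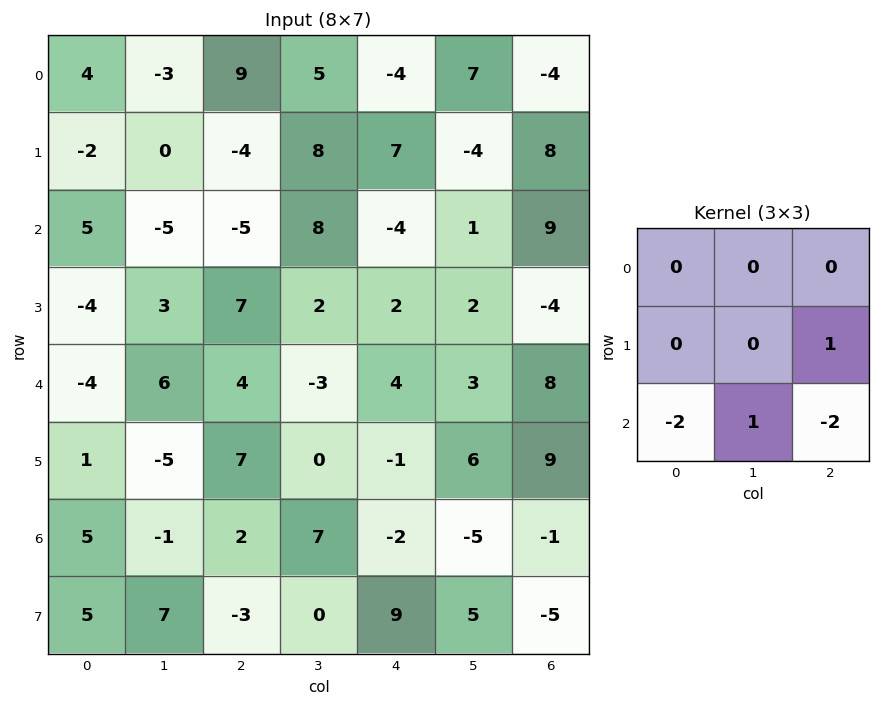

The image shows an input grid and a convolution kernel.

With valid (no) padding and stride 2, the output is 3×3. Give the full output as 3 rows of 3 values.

Output[0,0]: The receptive field on the input at this output position is [4 -3 9 / -2 0 -4 / 5 -5 -5]. Elementwise product with the kernel and sum: -4·1 + 5·-2 + -5·1 + -5·-2.
Output[0,1]: The receptive field on the input at this output position is [9 5 -4 / -4 8 7 / -5 8 -4]. Elementwise product with the kernel and sum: 7·1 + -5·-2 + 8·1 + -4·-2.

-9 33 -1
13 -17 -25
-8 6 10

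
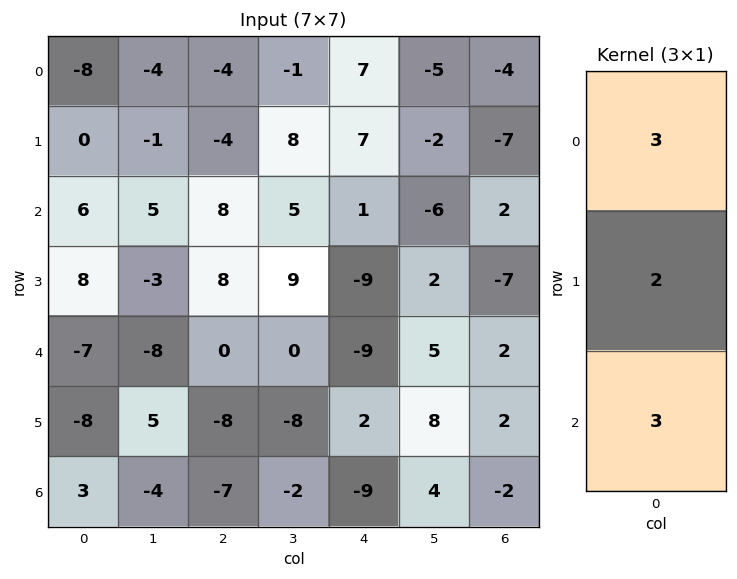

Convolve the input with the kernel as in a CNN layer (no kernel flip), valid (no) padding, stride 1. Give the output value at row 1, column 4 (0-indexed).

-4

The receptive field on the input at this output position is [7 / 1 / -9]. Elementwise product with the kernel and sum: 7·3 + 1·2 + -9·3.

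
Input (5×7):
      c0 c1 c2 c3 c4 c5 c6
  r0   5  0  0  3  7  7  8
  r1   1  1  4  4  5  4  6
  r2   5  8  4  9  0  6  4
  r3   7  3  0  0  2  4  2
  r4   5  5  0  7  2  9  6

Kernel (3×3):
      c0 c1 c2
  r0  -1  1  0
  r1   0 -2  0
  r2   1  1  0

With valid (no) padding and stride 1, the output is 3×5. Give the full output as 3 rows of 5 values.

Output[0,0]: The receptive field on the input at this output position is [5 0 0 / 1 1 4 / 5 8 4]. Elementwise product with the kernel and sum: 5·-1 + 0·1 + 1·-2 + 5·1 + 8·1.

6 4 8 3 -2
-6 -2 -18 3 -7
7 1 12 -4 9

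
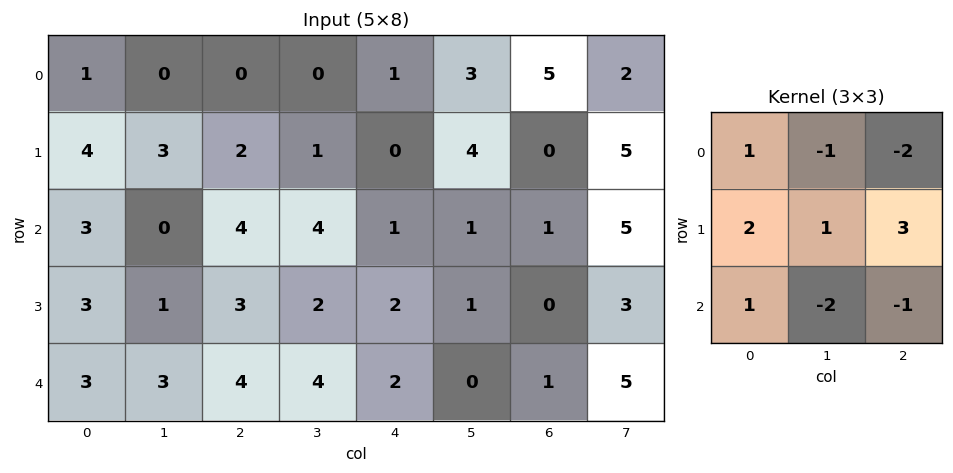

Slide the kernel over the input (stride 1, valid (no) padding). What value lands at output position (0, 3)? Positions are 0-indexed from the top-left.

The receptive field on the input at this output position is [0 1 3 / 1 0 4 / 4 1 1]. Elementwise product with the kernel and sum: 0·1 + 1·-1 + 3·-2 + 1·2 + 0·1 + 4·3 + 4·1 + 1·-2 + 1·-1.

8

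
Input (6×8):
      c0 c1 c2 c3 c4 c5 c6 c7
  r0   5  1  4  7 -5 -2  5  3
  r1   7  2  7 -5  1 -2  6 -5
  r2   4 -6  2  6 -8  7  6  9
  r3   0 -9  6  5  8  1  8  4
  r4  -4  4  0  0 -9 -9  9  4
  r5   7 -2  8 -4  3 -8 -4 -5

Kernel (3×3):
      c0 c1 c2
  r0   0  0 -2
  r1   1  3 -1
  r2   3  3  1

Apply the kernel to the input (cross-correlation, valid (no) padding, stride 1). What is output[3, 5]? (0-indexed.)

The receptive field on the input at this output position is [1 8 4 / -9 9 4 / -8 -4 -5]. Elementwise product with the kernel and sum: 4·-2 + -9·1 + 9·3 + 4·-1 + -8·3 + -4·3 + -5·1.

-35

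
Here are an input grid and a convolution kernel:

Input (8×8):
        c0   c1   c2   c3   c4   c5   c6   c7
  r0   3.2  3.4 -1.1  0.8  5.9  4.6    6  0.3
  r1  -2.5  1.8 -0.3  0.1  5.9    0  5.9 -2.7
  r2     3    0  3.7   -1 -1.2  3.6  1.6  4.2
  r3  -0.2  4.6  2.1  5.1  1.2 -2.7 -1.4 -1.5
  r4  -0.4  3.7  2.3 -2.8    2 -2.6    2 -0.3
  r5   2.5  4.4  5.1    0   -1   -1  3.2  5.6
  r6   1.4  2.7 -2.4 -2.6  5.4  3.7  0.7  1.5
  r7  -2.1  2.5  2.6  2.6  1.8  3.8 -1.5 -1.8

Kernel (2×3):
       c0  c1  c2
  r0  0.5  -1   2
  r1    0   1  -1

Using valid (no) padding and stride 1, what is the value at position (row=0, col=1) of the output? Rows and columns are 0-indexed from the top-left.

4

The receptive field on the input at this output position is [3.4 -1.1 0.8 / 1.8 -0.3 0.1]. Elementwise product with the kernel and sum: 3.4·0.5 + -1.1·-1 + 0.8·2 + -0.3·1 + 0.1·-1.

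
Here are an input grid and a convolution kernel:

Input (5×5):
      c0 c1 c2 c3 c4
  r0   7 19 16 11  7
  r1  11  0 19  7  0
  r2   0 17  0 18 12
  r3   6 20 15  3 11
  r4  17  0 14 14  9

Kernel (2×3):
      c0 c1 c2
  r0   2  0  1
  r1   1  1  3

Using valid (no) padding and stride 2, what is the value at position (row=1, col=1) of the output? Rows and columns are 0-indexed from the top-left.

The receptive field on the input at this output position is [0 18 12 / 15 3 11]. Elementwise product with the kernel and sum: 0·2 + 12·1 + 15·1 + 3·1 + 11·3.

63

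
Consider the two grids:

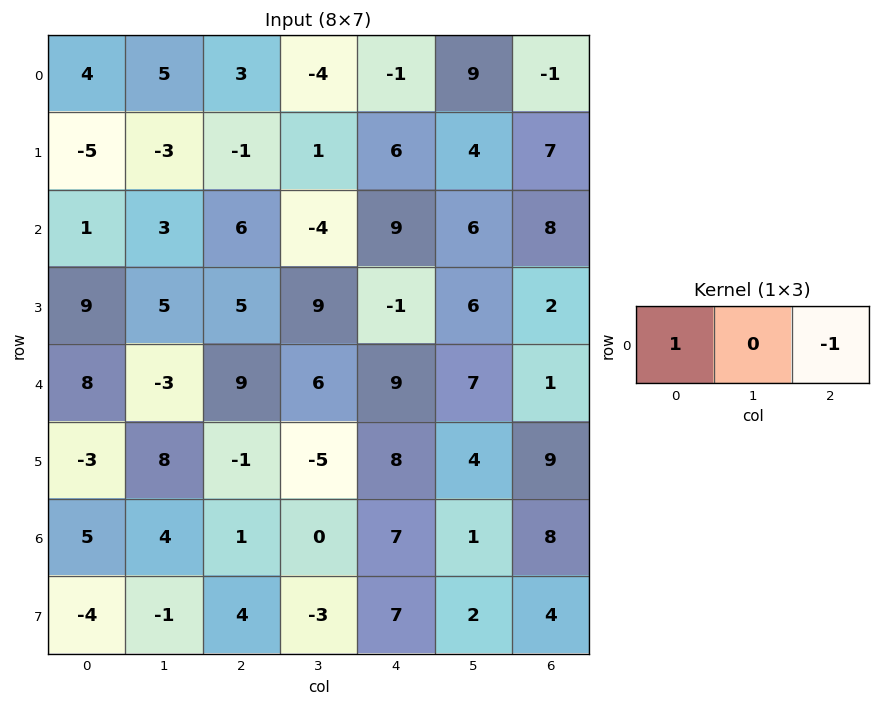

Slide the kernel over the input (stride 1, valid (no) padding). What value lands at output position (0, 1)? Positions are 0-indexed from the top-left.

The receptive field on the input at this output position is [5 3 -4]. Elementwise product with the kernel and sum: 5·1 + -4·-1.

9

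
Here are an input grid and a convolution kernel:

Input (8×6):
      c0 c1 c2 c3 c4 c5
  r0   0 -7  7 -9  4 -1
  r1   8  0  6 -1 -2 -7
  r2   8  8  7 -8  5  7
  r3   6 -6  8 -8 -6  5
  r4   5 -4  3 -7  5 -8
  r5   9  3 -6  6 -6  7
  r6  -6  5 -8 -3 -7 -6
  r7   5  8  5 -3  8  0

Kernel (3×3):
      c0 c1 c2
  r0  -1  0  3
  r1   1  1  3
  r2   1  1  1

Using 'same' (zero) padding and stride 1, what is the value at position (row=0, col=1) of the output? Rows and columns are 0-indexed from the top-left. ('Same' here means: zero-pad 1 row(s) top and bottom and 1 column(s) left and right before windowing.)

The receptive field on the zero-padded input at this output position is [0 0 0 / 0 -7 7 / 8 0 6]. Elementwise product with the kernel and sum: 0·-1 + 0·3 + 0·1 + -7·1 + 7·3 + 8·1 + 0·1 + 6·1.

28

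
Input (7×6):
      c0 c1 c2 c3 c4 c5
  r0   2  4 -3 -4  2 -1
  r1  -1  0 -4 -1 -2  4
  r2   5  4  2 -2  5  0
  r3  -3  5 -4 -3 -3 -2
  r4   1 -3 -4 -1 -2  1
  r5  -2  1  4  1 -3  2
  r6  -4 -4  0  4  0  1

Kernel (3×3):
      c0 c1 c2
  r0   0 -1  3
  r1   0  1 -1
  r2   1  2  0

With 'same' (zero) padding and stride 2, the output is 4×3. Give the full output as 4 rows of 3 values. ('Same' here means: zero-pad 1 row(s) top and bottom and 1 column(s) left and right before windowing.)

Output[0,0]: The receptive field on the zero-padded input at this output position is [0 0 0 / 0 2 4 / 0 -1 0]. Elementwise product with the kernel and sum: 0·-1 + 0·3 + 2·1 + 4·-1 + 0·1 + -1·2.
Output[0,1]: The receptive field on the zero-padded input at this output position is [0 0 0 / 4 -3 -4 / 0 -4 -1]. Elementwise product with the kernel and sum: 0·-1 + 0·3 + -3·1 + -4·-1 + 0·1 + -4·2.

-4 -7 -2
-4 2 10
18 1 -11
5 -5 8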